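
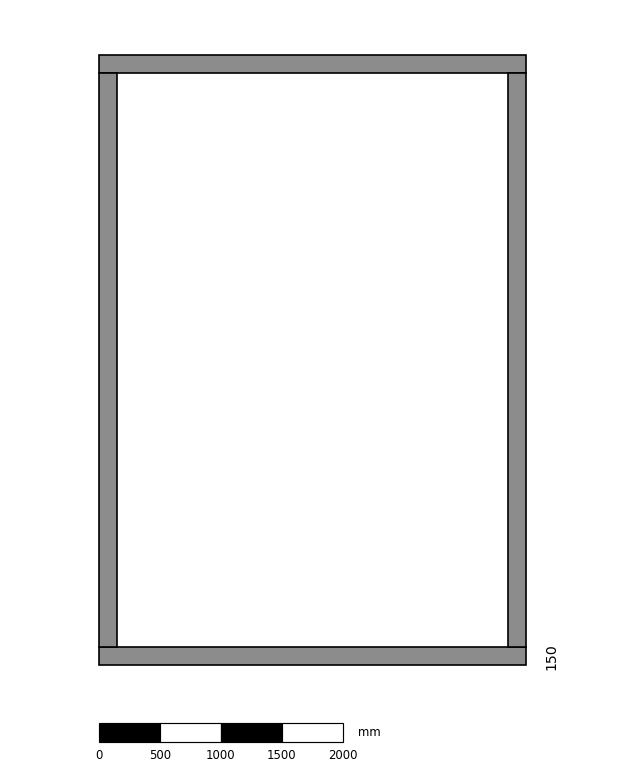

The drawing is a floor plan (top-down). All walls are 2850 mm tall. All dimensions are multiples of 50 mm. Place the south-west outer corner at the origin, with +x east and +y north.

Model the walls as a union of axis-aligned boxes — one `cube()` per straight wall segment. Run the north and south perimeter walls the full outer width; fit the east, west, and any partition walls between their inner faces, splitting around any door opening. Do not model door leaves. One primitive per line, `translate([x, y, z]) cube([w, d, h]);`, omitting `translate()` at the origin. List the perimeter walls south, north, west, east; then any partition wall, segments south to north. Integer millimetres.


cube([3500, 150, 2850]);
translate([0, 4850, 0]) cube([3500, 150, 2850]);
translate([0, 150, 0]) cube([150, 4700, 2850]);
translate([3350, 150, 0]) cube([150, 4700, 2850]);


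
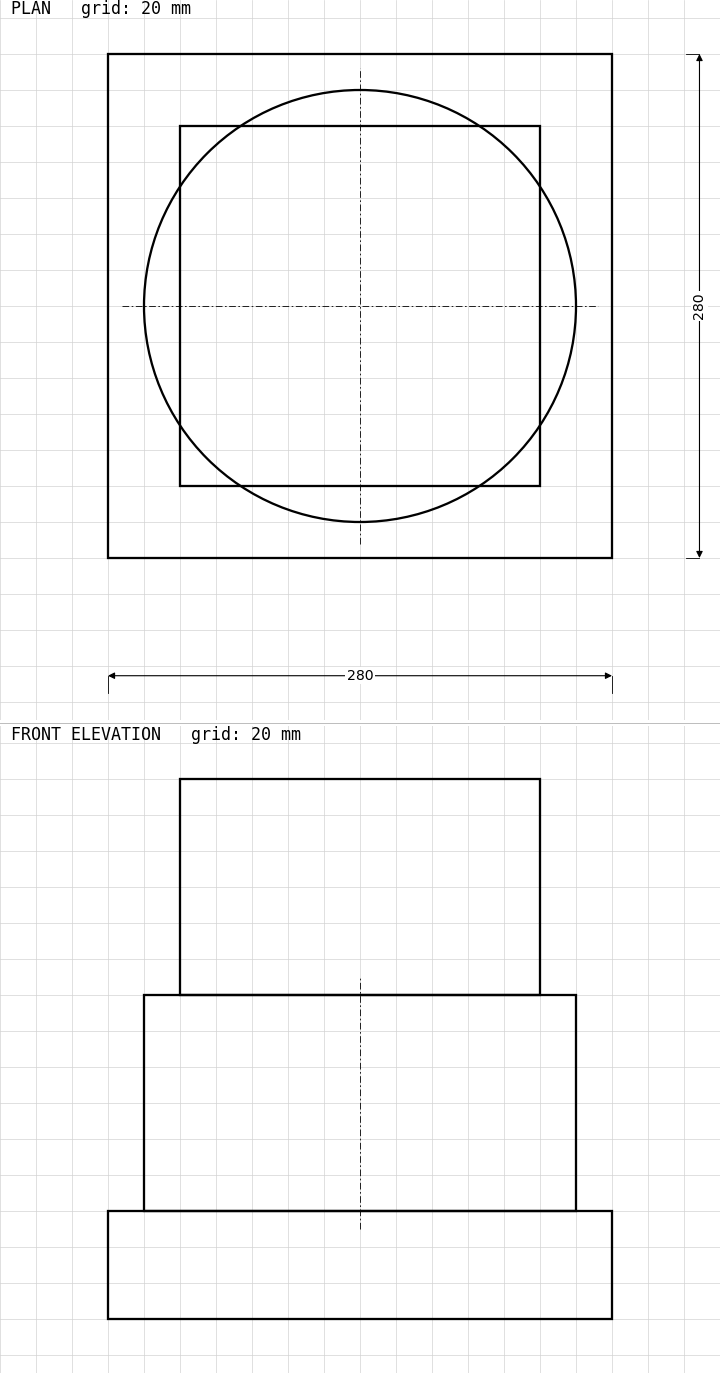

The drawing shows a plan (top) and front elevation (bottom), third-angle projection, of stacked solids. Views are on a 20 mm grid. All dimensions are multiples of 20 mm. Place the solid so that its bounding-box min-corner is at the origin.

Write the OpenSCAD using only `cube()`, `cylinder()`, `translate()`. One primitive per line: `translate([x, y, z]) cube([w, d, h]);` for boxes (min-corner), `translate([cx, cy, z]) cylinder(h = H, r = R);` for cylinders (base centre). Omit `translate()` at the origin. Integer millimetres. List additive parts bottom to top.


cube([280, 280, 60]);
translate([140, 140, 60]) cylinder(h = 120, r = 120);
translate([40, 40, 180]) cube([200, 200, 120]);


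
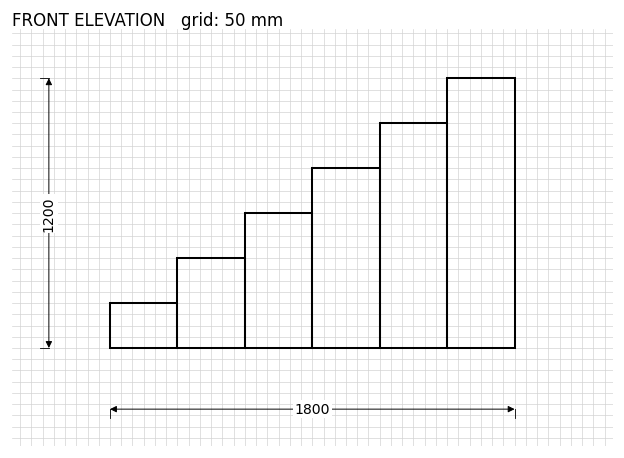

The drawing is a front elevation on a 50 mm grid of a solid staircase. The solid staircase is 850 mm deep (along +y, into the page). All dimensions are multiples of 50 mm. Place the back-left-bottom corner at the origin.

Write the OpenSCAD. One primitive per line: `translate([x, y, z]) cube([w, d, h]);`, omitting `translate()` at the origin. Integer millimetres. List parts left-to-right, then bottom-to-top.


cube([300, 850, 200]);
translate([300, 0, 0]) cube([300, 850, 400]);
translate([600, 0, 0]) cube([300, 850, 600]);
translate([900, 0, 0]) cube([300, 850, 800]);
translate([1200, 0, 0]) cube([300, 850, 1000]);
translate([1500, 0, 0]) cube([300, 850, 1200]);


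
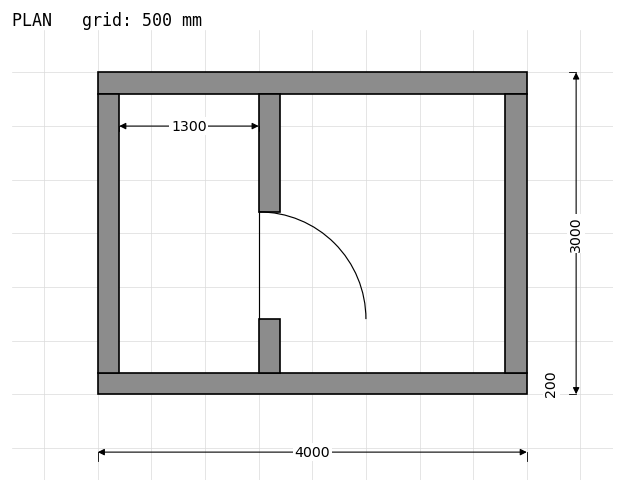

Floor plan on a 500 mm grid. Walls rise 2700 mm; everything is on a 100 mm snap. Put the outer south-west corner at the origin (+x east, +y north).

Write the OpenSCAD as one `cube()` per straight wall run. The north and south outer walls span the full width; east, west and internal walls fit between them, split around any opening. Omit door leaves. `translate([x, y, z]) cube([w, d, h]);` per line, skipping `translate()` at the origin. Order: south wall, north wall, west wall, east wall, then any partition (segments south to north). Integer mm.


cube([4000, 200, 2700]);
translate([0, 2800, 0]) cube([4000, 200, 2700]);
translate([0, 200, 0]) cube([200, 2600, 2700]);
translate([3800, 200, 0]) cube([200, 2600, 2700]);
translate([1500, 200, 0]) cube([200, 500, 2700]);
translate([1500, 1700, 0]) cube([200, 1100, 2700]);


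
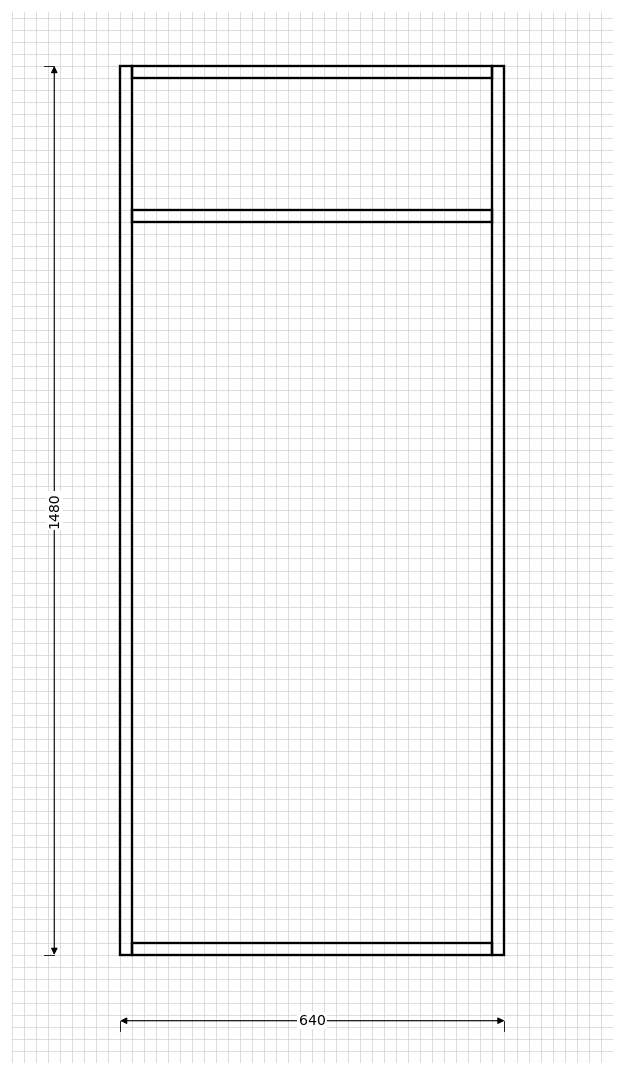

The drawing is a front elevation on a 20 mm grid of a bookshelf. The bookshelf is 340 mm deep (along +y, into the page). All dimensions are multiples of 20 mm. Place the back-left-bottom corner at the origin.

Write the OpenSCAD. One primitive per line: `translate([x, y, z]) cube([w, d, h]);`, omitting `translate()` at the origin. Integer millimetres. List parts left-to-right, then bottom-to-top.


cube([20, 340, 1480]);
translate([20, 0, 0]) cube([600, 340, 20]);
translate([20, 0, 1220]) cube([600, 340, 20]);
translate([20, 0, 1460]) cube([600, 340, 20]);
translate([620, 0, 0]) cube([20, 340, 1480]);


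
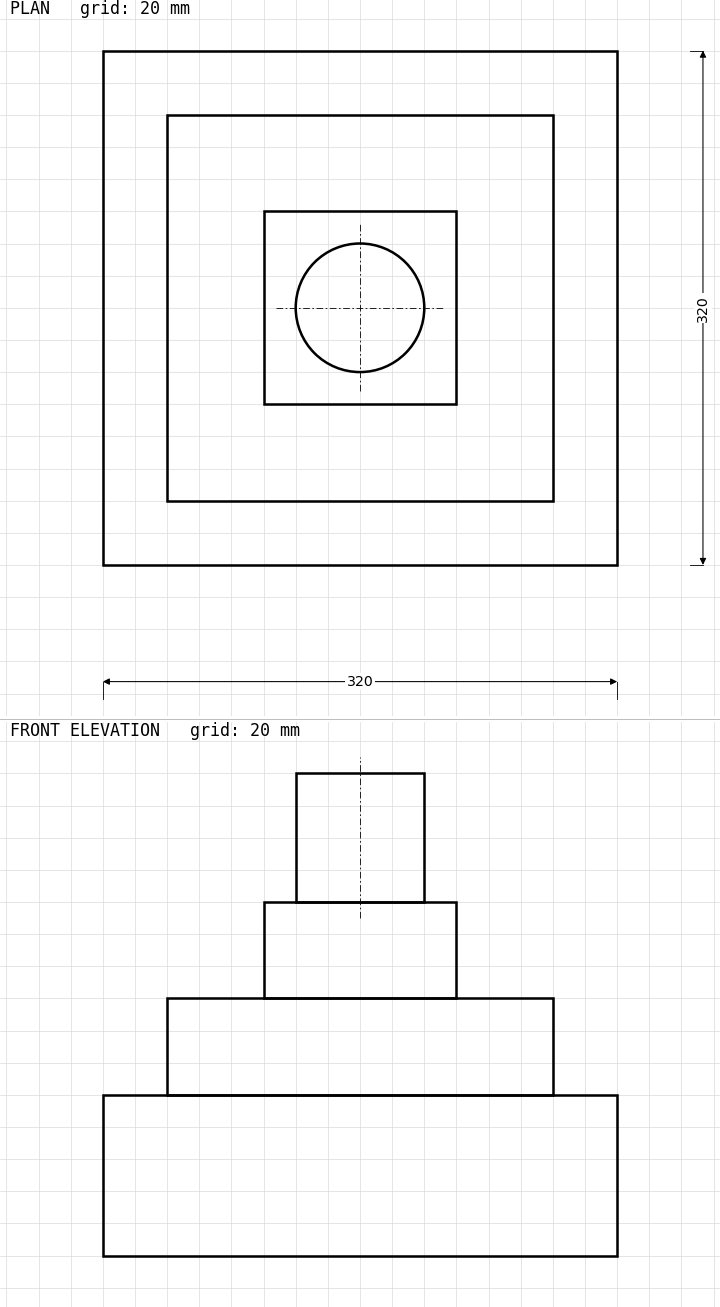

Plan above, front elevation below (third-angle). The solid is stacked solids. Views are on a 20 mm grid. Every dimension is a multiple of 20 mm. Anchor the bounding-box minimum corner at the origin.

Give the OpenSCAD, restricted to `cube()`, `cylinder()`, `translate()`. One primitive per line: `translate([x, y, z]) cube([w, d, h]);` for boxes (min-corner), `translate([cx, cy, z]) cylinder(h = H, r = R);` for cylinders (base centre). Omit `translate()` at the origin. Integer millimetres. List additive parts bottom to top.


cube([320, 320, 100]);
translate([40, 40, 100]) cube([240, 240, 60]);
translate([100, 100, 160]) cube([120, 120, 60]);
translate([160, 160, 220]) cylinder(h = 80, r = 40);


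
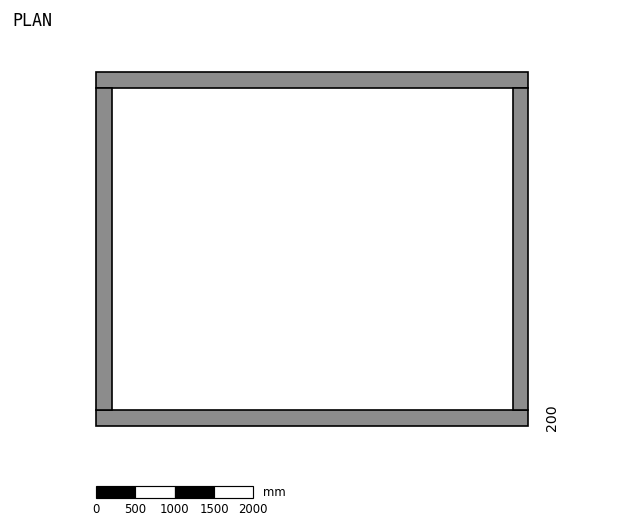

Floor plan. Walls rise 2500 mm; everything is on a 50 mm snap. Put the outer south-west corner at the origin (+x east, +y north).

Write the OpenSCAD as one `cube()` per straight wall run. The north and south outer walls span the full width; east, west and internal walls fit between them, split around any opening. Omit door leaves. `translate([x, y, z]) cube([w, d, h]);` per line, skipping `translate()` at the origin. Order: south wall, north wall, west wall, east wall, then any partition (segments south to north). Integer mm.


cube([5500, 200, 2500]);
translate([0, 4300, 0]) cube([5500, 200, 2500]);
translate([0, 200, 0]) cube([200, 4100, 2500]);
translate([5300, 200, 0]) cube([200, 4100, 2500]);


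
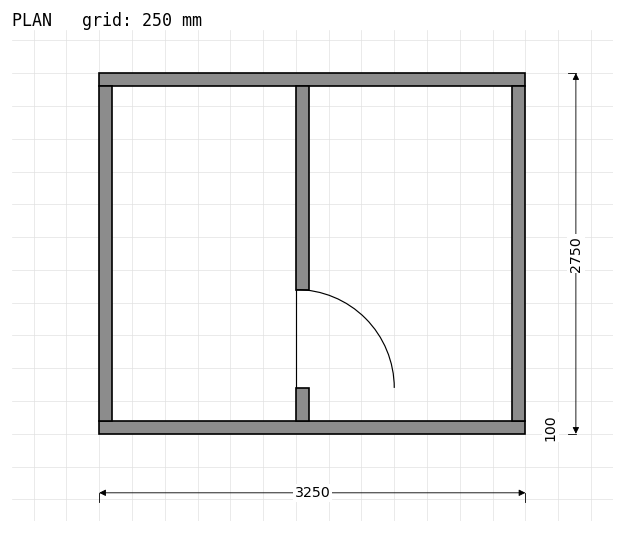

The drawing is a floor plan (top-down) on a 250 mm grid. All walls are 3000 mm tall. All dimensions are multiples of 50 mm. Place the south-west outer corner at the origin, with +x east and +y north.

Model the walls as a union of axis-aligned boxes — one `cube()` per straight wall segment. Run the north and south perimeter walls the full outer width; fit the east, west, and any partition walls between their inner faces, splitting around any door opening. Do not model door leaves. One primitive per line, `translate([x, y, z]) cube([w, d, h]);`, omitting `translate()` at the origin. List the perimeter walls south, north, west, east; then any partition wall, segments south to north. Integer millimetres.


cube([3250, 100, 3000]);
translate([0, 2650, 0]) cube([3250, 100, 3000]);
translate([0, 100, 0]) cube([100, 2550, 3000]);
translate([3150, 100, 0]) cube([100, 2550, 3000]);
translate([1500, 100, 0]) cube([100, 250, 3000]);
translate([1500, 1100, 0]) cube([100, 1550, 3000]);


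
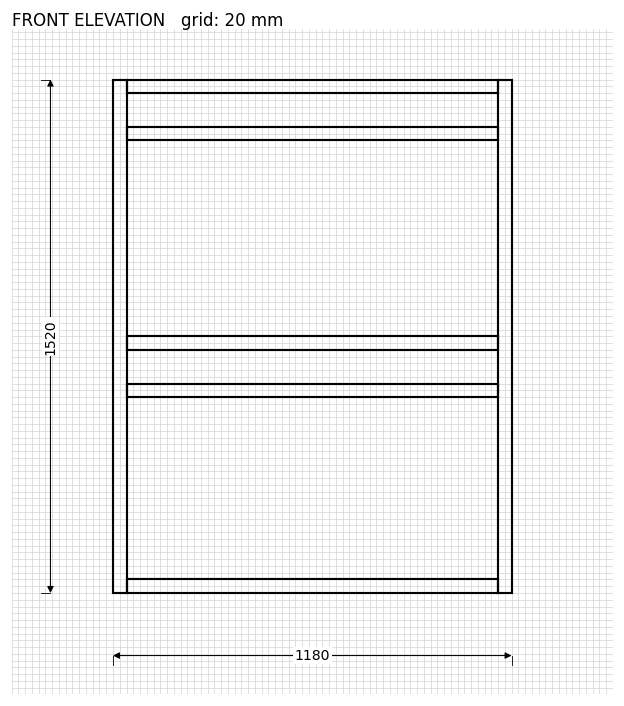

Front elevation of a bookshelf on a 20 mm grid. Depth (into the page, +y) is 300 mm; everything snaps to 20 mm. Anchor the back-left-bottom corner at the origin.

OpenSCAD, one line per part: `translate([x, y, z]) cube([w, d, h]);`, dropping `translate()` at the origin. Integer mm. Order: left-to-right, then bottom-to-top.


cube([40, 300, 1520]);
translate([40, 0, 0]) cube([1100, 300, 40]);
translate([40, 0, 580]) cube([1100, 300, 40]);
translate([40, 0, 720]) cube([1100, 300, 40]);
translate([40, 0, 1340]) cube([1100, 300, 40]);
translate([40, 0, 1480]) cube([1100, 300, 40]);
translate([1140, 0, 0]) cube([40, 300, 1520]);


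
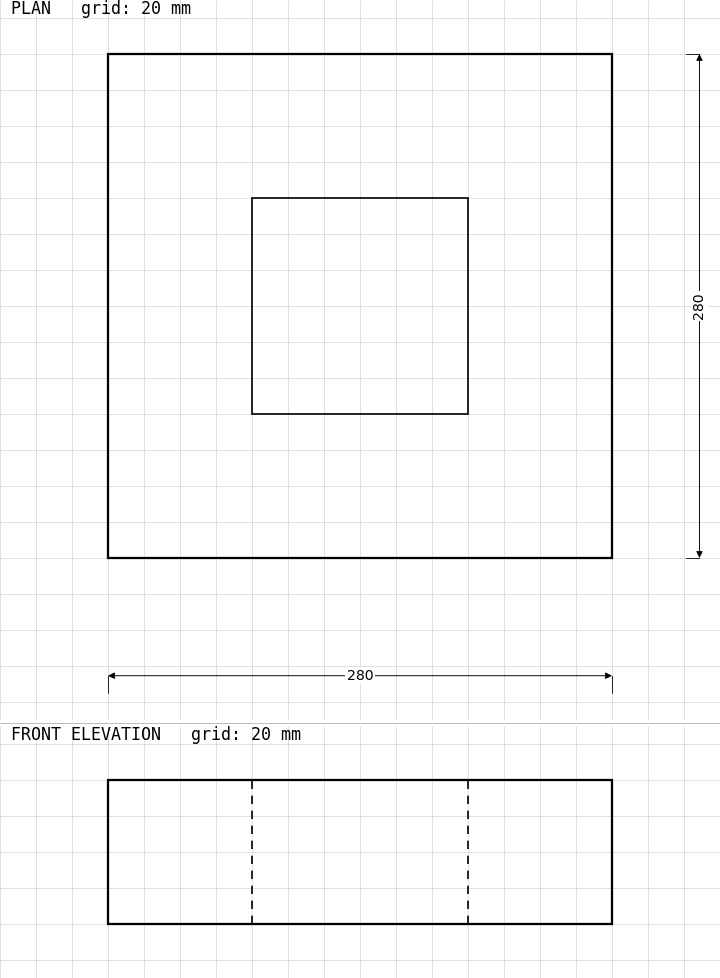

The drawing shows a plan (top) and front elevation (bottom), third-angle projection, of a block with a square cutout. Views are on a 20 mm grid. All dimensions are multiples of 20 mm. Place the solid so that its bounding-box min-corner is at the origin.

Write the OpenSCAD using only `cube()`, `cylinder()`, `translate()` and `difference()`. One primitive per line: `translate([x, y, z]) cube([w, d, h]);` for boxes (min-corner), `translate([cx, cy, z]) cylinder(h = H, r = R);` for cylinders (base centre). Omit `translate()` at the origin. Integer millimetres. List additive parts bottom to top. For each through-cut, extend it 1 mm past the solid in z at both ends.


difference() {
  cube([280, 280, 80]);
  translate([80, 80, -1]) cube([120, 120, 82]);
}


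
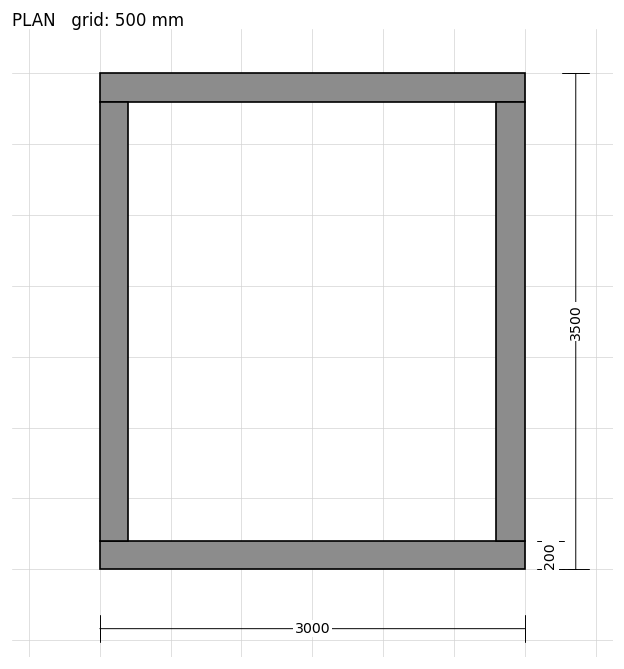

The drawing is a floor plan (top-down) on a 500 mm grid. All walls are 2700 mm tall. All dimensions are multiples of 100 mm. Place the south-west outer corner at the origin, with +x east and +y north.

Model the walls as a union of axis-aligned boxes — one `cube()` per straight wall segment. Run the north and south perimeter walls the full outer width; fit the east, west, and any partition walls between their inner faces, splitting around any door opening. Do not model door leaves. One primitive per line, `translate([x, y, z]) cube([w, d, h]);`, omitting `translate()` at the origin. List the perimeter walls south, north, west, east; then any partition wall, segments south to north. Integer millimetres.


cube([3000, 200, 2700]);
translate([0, 3300, 0]) cube([3000, 200, 2700]);
translate([0, 200, 0]) cube([200, 3100, 2700]);
translate([2800, 200, 0]) cube([200, 3100, 2700]);


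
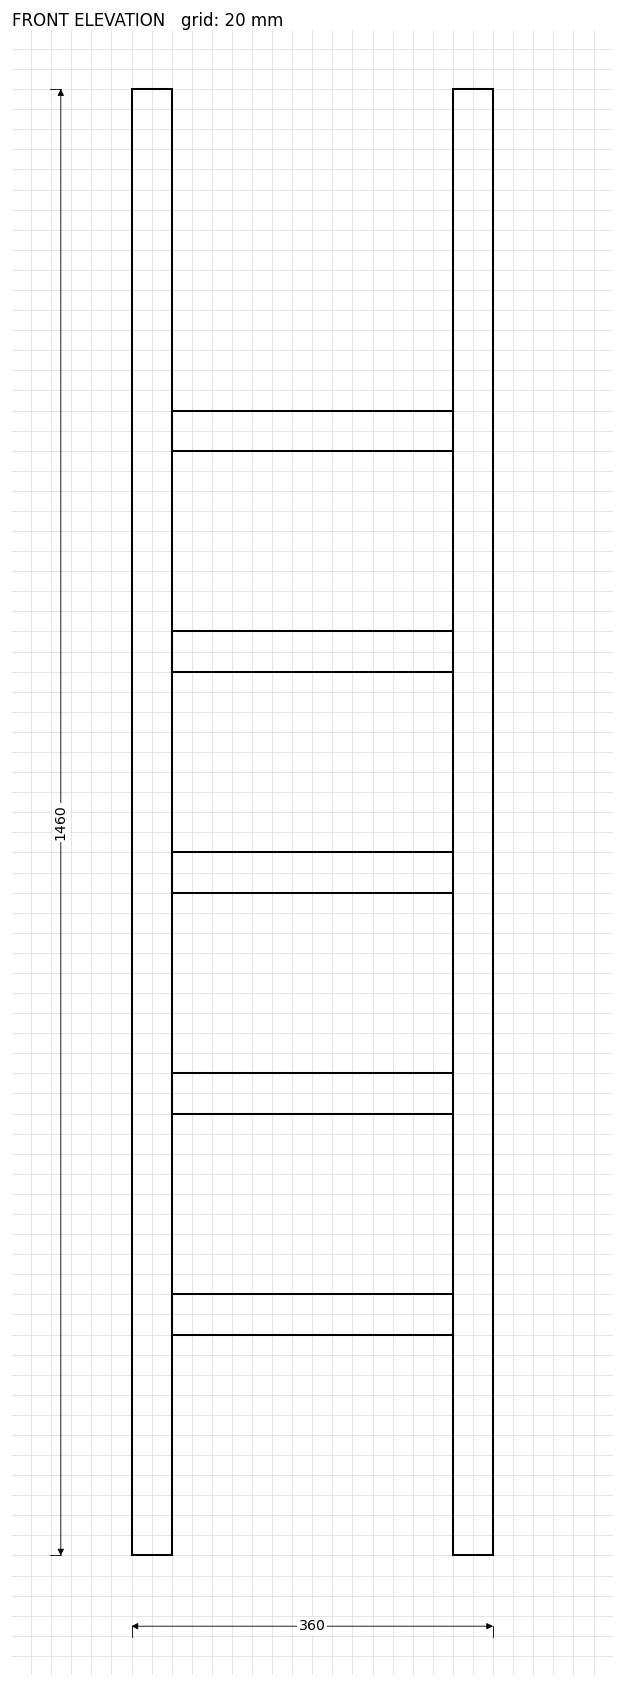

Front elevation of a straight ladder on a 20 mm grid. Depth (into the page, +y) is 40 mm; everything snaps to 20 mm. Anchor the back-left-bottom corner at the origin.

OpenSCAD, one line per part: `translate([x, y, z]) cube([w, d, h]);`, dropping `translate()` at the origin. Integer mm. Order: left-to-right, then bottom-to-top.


cube([40, 40, 1460]);
translate([40, 0, 220]) cube([280, 40, 40]);
translate([40, 0, 440]) cube([280, 40, 40]);
translate([40, 0, 660]) cube([280, 40, 40]);
translate([40, 0, 880]) cube([280, 40, 40]);
translate([40, 0, 1100]) cube([280, 40, 40]);
translate([320, 0, 0]) cube([40, 40, 1460]);


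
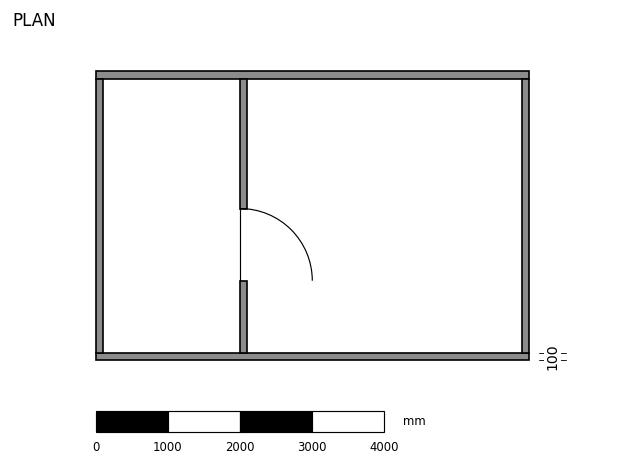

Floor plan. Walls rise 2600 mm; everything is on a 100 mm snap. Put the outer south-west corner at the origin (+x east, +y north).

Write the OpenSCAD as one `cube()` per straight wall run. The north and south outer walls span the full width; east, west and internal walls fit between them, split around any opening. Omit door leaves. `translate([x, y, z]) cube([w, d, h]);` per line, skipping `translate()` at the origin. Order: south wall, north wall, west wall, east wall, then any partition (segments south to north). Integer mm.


cube([6000, 100, 2600]);
translate([0, 3900, 0]) cube([6000, 100, 2600]);
translate([0, 100, 0]) cube([100, 3800, 2600]);
translate([5900, 100, 0]) cube([100, 3800, 2600]);
translate([2000, 100, 0]) cube([100, 1000, 2600]);
translate([2000, 2100, 0]) cube([100, 1800, 2600]);


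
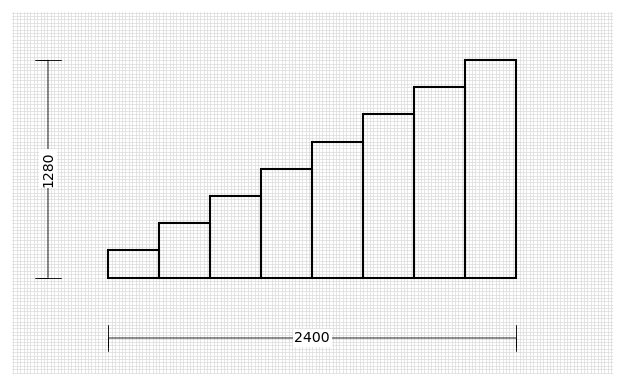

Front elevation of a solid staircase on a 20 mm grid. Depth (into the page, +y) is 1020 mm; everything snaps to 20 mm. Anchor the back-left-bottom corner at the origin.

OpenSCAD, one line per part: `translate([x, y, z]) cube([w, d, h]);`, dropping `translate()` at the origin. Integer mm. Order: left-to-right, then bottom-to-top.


cube([300, 1020, 160]);
translate([300, 0, 0]) cube([300, 1020, 320]);
translate([600, 0, 0]) cube([300, 1020, 480]);
translate([900, 0, 0]) cube([300, 1020, 640]);
translate([1200, 0, 0]) cube([300, 1020, 800]);
translate([1500, 0, 0]) cube([300, 1020, 960]);
translate([1800, 0, 0]) cube([300, 1020, 1120]);
translate([2100, 0, 0]) cube([300, 1020, 1280]);


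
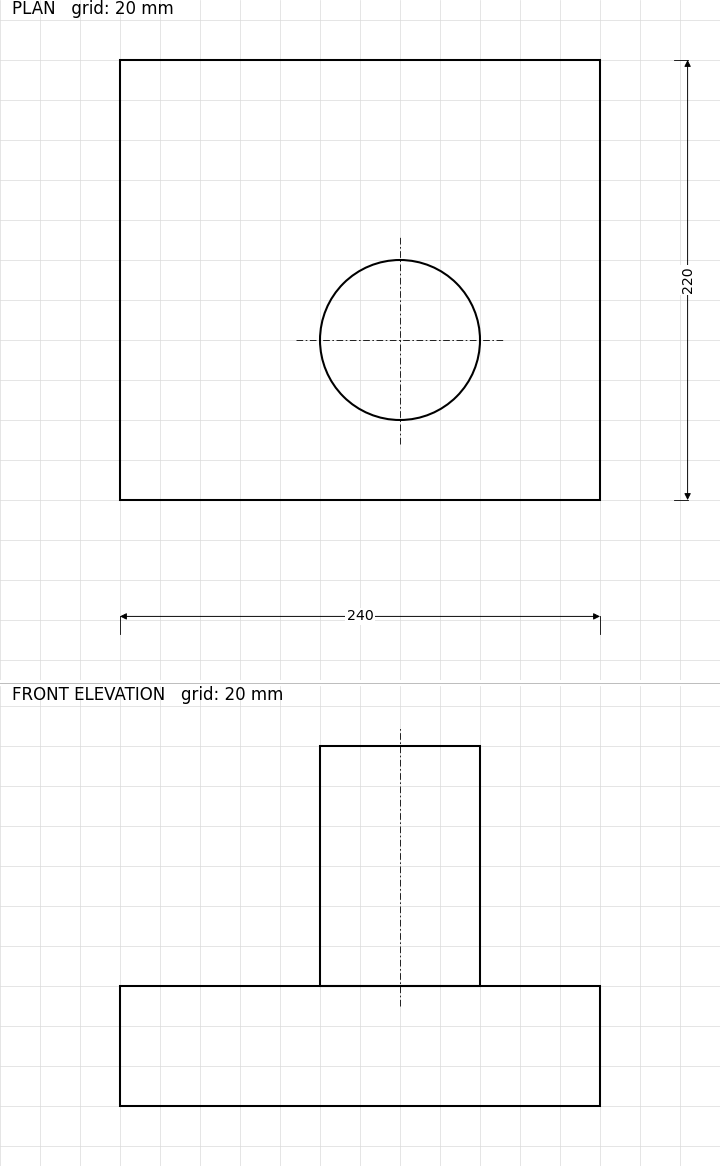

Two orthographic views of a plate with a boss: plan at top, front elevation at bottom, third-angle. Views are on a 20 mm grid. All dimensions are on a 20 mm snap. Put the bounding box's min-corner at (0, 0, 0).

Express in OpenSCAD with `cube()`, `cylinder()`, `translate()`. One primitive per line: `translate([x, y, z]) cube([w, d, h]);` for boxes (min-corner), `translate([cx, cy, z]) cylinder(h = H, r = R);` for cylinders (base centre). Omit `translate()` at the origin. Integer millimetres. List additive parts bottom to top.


cube([240, 220, 60]);
translate([140, 80, 60]) cylinder(h = 120, r = 40);


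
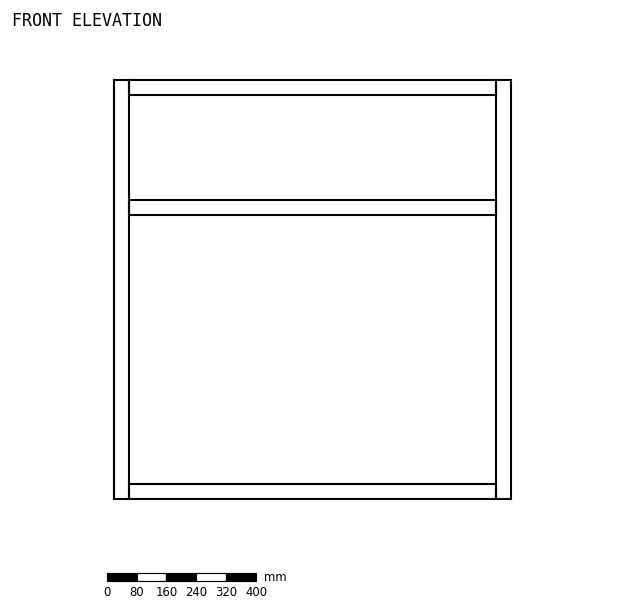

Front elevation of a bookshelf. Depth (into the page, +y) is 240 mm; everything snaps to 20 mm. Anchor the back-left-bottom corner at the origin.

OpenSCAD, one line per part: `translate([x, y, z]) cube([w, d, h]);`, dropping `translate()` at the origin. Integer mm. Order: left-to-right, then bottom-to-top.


cube([40, 240, 1120]);
translate([40, 0, 0]) cube([980, 240, 40]);
translate([40, 0, 760]) cube([980, 240, 40]);
translate([40, 0, 1080]) cube([980, 240, 40]);
translate([1020, 0, 0]) cube([40, 240, 1120]);


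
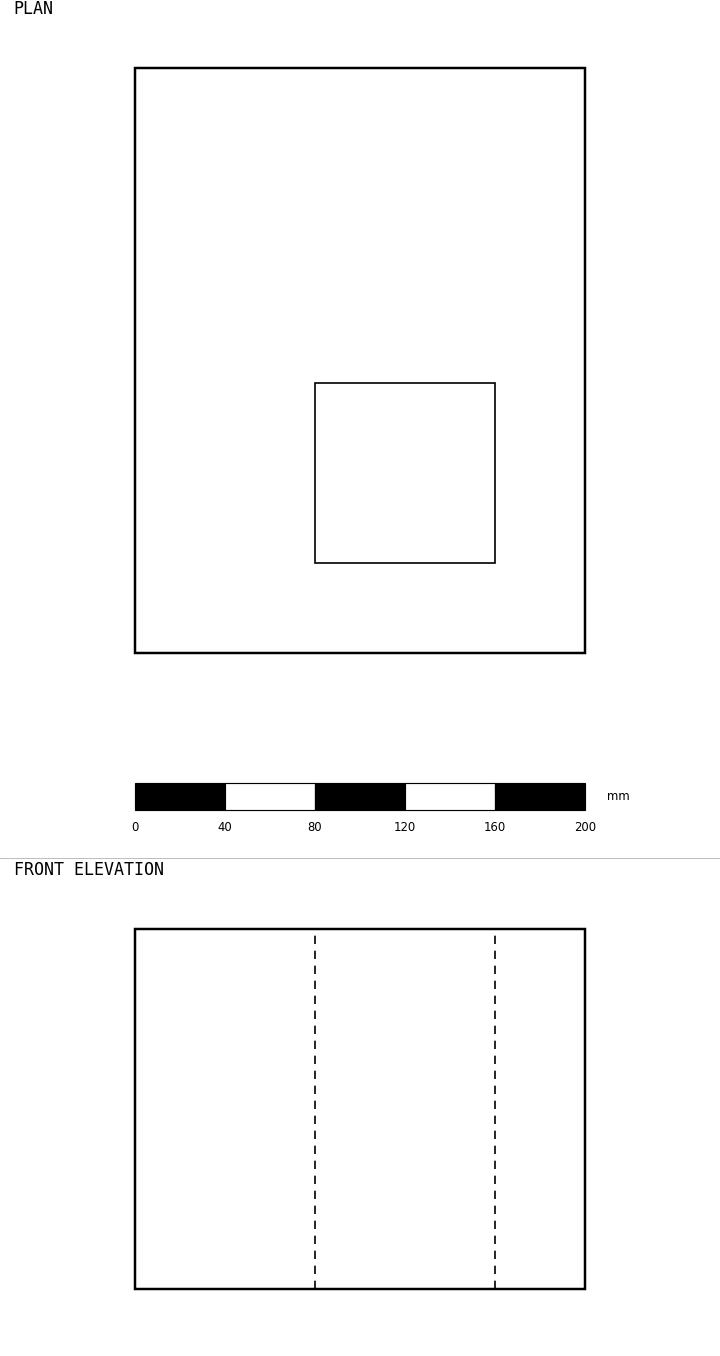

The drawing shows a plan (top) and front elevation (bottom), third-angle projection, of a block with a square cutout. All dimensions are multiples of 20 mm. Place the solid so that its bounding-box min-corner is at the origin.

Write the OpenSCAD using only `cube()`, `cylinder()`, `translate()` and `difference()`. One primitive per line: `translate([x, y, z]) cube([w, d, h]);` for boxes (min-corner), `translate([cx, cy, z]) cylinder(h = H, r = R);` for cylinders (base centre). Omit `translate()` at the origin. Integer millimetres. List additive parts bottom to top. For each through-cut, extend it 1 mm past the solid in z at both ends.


difference() {
  cube([200, 260, 160]);
  translate([80, 40, -1]) cube([80, 80, 162]);
}


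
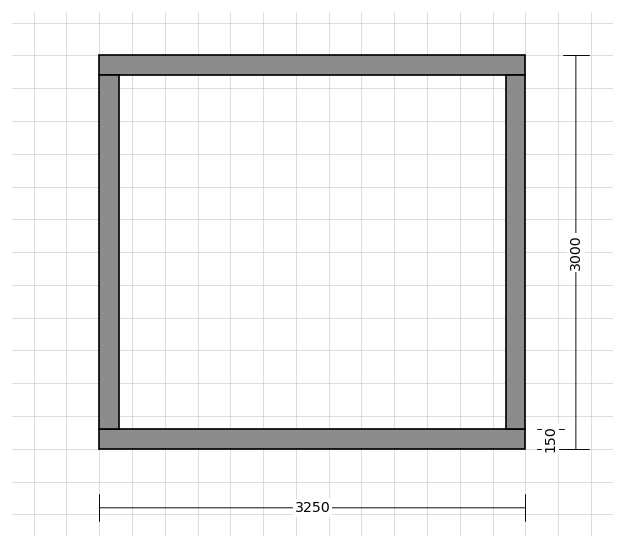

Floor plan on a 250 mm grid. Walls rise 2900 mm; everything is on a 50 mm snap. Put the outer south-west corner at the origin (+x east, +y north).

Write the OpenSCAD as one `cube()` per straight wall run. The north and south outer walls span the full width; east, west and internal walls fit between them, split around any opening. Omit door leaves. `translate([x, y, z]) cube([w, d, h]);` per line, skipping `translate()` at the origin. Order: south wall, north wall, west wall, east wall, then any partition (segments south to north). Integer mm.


cube([3250, 150, 2900]);
translate([0, 2850, 0]) cube([3250, 150, 2900]);
translate([0, 150, 0]) cube([150, 2700, 2900]);
translate([3100, 150, 0]) cube([150, 2700, 2900]);


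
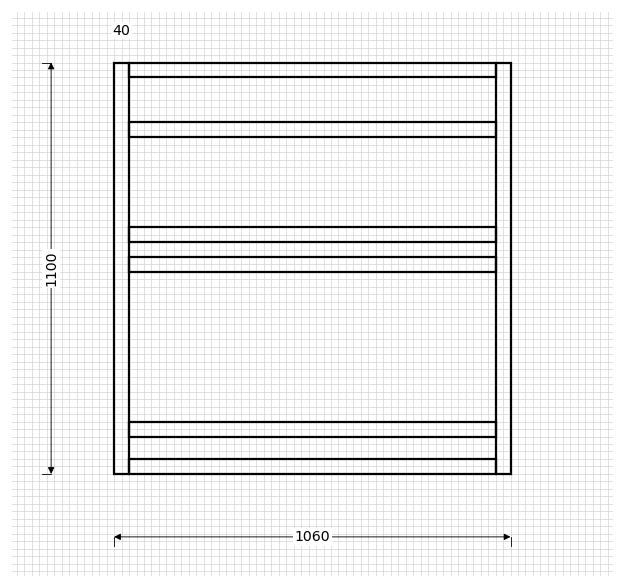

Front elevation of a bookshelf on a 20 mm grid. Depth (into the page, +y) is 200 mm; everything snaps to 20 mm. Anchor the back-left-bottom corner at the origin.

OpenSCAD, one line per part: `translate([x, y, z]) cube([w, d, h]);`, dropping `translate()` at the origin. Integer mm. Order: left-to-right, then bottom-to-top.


cube([40, 200, 1100]);
translate([40, 0, 0]) cube([980, 200, 40]);
translate([40, 0, 100]) cube([980, 200, 40]);
translate([40, 0, 540]) cube([980, 200, 40]);
translate([40, 0, 620]) cube([980, 200, 40]);
translate([40, 0, 900]) cube([980, 200, 40]);
translate([40, 0, 1060]) cube([980, 200, 40]);
translate([1020, 0, 0]) cube([40, 200, 1100]);


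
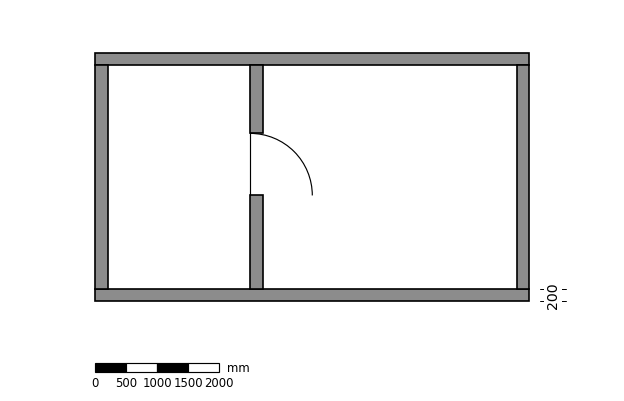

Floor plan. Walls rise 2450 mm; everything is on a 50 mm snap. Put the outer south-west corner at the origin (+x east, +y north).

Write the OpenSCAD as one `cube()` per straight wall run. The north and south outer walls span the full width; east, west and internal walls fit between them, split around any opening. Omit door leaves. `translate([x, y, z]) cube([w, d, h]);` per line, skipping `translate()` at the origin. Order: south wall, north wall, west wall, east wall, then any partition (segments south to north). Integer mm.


cube([7000, 200, 2450]);
translate([0, 3800, 0]) cube([7000, 200, 2450]);
translate([0, 200, 0]) cube([200, 3600, 2450]);
translate([6800, 200, 0]) cube([200, 3600, 2450]);
translate([2500, 200, 0]) cube([200, 1500, 2450]);
translate([2500, 2700, 0]) cube([200, 1100, 2450]);


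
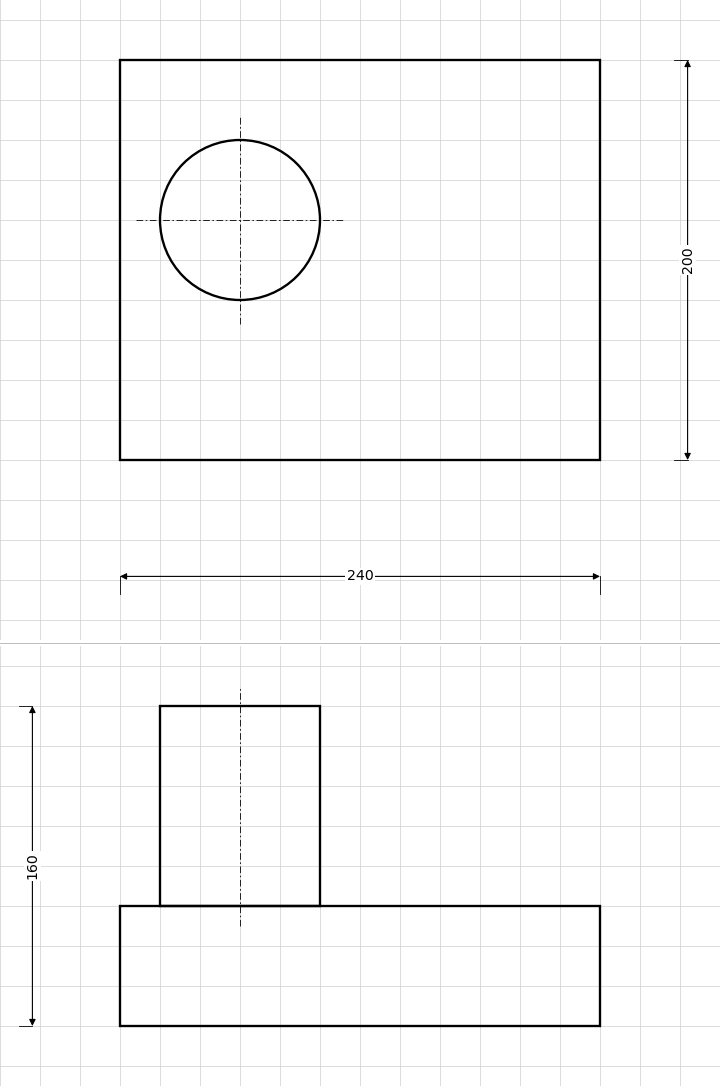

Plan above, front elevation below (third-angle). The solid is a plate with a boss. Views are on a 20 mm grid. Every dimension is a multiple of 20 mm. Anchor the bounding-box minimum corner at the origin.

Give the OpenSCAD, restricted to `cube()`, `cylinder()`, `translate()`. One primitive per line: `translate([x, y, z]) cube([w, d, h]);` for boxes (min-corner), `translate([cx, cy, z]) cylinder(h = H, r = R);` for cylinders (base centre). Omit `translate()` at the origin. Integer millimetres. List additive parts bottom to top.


cube([240, 200, 60]);
translate([60, 120, 60]) cylinder(h = 100, r = 40);


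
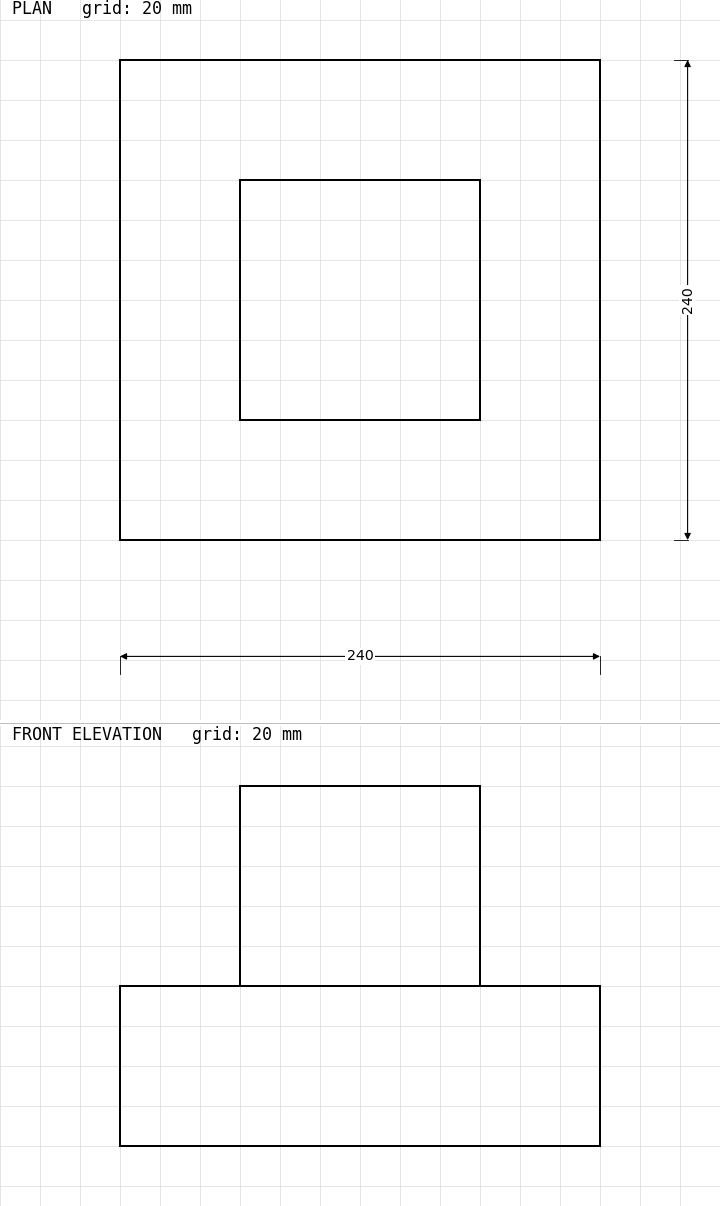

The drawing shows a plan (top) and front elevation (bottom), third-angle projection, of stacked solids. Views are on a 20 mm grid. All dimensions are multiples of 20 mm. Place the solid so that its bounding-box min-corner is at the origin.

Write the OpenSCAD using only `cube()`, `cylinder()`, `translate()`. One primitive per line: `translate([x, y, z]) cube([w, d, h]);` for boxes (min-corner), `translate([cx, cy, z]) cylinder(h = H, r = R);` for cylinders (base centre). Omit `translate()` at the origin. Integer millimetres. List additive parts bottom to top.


cube([240, 240, 80]);
translate([60, 60, 80]) cube([120, 120, 100]);


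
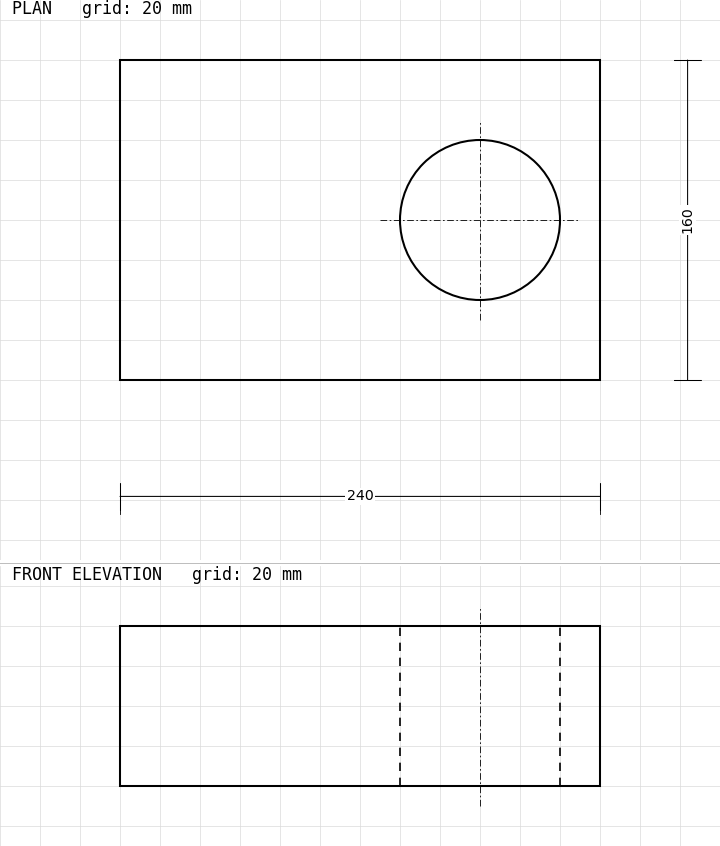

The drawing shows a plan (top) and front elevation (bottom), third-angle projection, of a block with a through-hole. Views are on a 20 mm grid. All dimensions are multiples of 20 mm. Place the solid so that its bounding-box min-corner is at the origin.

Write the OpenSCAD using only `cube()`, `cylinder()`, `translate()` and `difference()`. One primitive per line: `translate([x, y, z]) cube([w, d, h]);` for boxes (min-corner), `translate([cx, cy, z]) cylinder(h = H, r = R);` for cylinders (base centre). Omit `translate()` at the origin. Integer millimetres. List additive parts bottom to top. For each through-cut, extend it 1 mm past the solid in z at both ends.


difference() {
  cube([240, 160, 80]);
  translate([180, 80, -1]) cylinder(h = 82, r = 40);
}


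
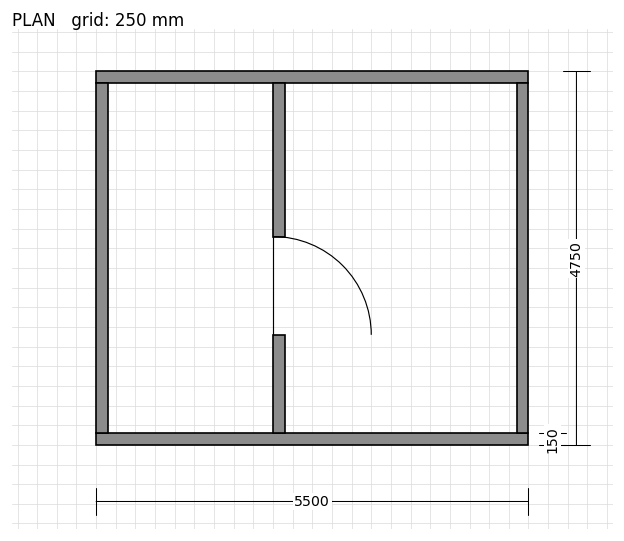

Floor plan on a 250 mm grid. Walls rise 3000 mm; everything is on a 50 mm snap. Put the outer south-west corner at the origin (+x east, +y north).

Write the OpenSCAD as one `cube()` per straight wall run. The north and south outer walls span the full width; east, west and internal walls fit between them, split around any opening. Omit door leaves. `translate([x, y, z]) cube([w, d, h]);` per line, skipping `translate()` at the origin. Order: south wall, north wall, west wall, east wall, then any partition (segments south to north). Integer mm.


cube([5500, 150, 3000]);
translate([0, 4600, 0]) cube([5500, 150, 3000]);
translate([0, 150, 0]) cube([150, 4450, 3000]);
translate([5350, 150, 0]) cube([150, 4450, 3000]);
translate([2250, 150, 0]) cube([150, 1250, 3000]);
translate([2250, 2650, 0]) cube([150, 1950, 3000]);


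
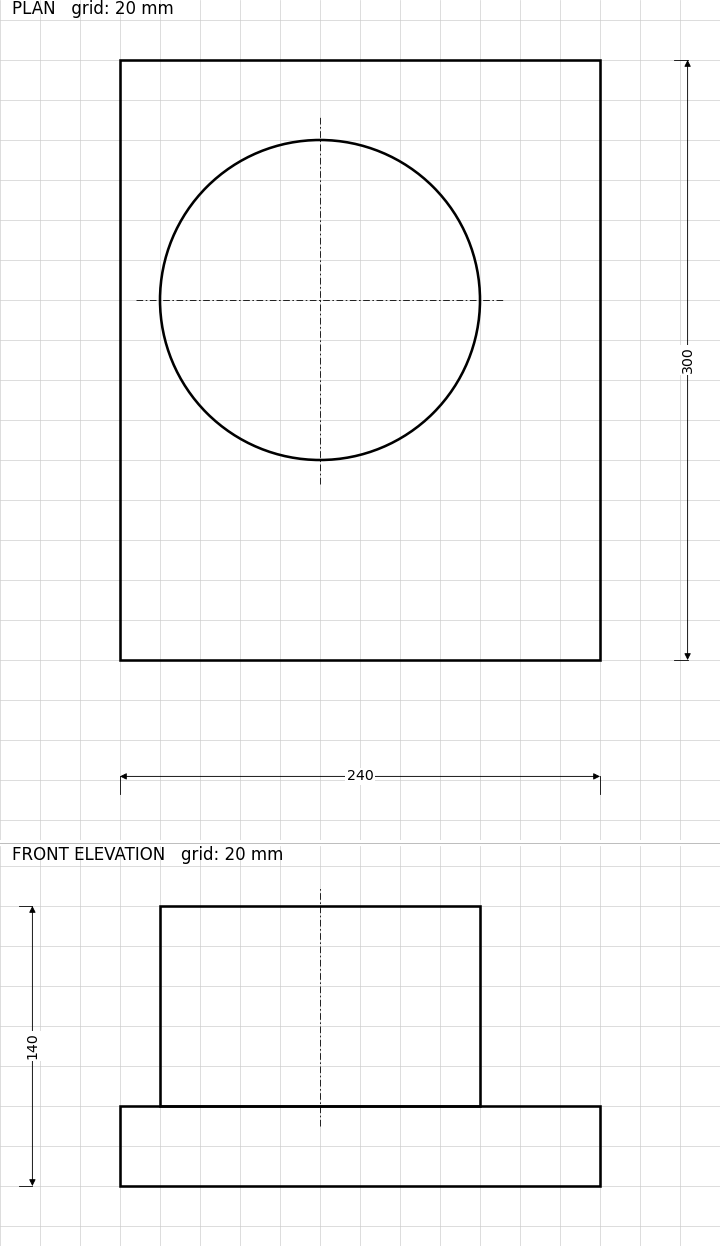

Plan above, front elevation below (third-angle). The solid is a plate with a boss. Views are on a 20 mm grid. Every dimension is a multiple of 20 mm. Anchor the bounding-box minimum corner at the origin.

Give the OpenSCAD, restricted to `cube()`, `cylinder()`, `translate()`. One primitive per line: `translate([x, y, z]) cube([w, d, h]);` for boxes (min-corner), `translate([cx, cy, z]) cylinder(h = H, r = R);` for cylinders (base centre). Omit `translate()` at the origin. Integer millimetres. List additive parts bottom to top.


cube([240, 300, 40]);
translate([100, 180, 40]) cylinder(h = 100, r = 80);


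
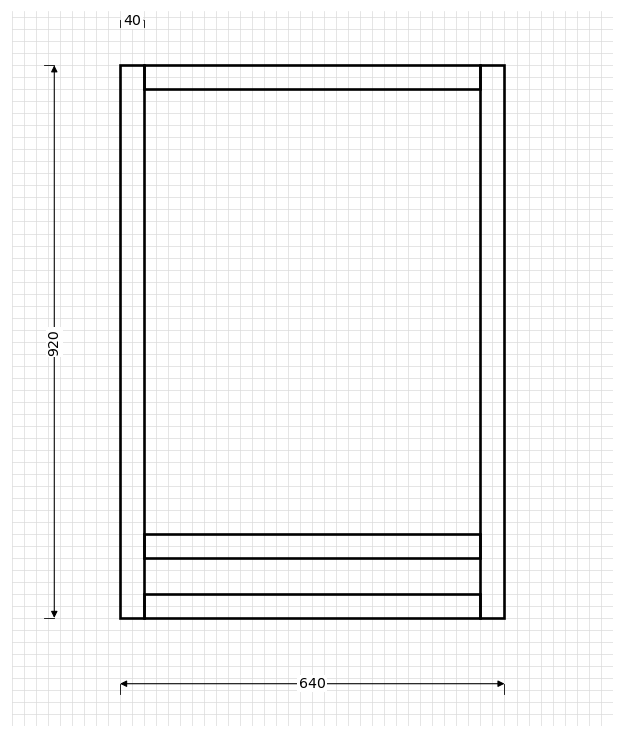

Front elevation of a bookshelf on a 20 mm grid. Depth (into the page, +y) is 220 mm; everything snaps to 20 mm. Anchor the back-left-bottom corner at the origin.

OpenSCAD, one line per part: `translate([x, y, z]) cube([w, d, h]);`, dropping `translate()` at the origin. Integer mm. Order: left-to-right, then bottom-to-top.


cube([40, 220, 920]);
translate([40, 0, 0]) cube([560, 220, 40]);
translate([40, 0, 100]) cube([560, 220, 40]);
translate([40, 0, 880]) cube([560, 220, 40]);
translate([600, 0, 0]) cube([40, 220, 920]);


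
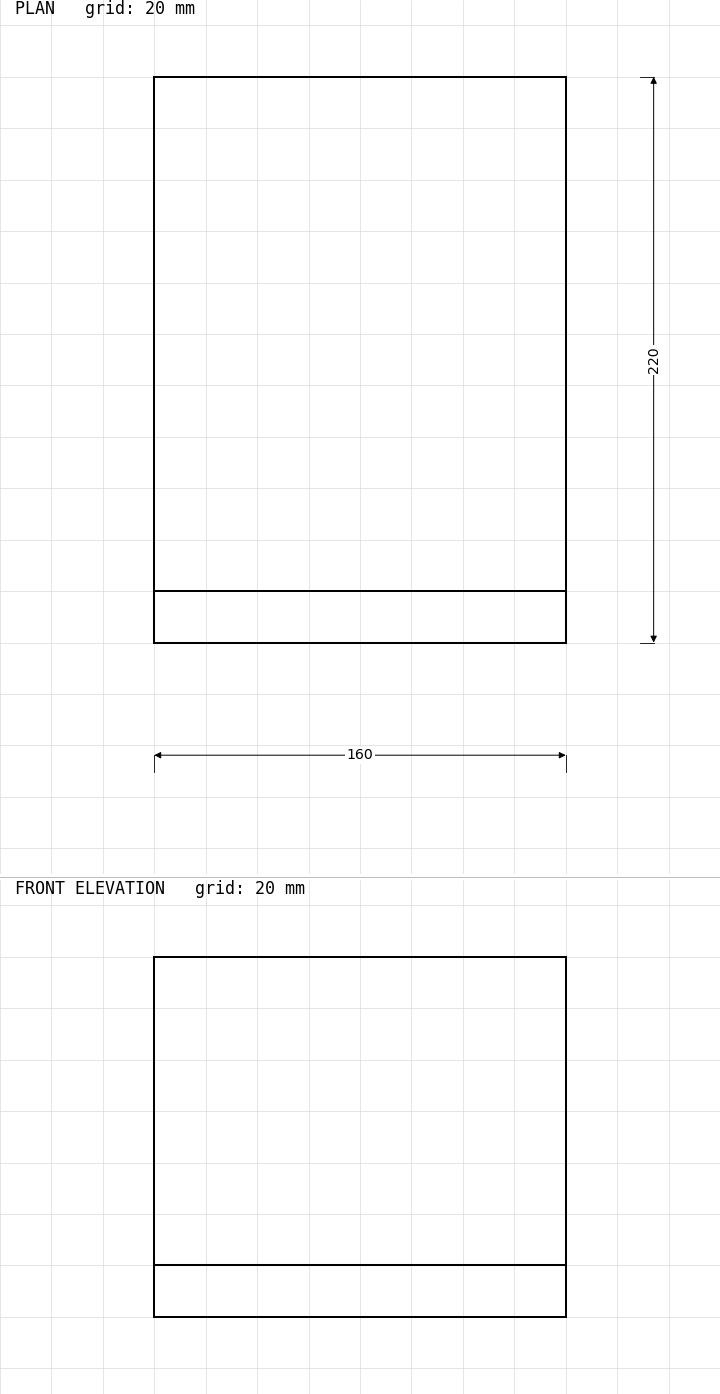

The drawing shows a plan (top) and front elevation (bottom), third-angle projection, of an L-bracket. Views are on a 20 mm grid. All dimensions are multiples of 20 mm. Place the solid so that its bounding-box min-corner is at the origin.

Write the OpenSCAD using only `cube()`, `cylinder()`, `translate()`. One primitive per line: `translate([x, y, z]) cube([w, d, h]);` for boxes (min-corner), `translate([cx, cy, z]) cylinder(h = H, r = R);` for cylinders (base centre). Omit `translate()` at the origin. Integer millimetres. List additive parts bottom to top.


cube([160, 220, 20]);
translate([0, 0, 20]) cube([160, 20, 120]);


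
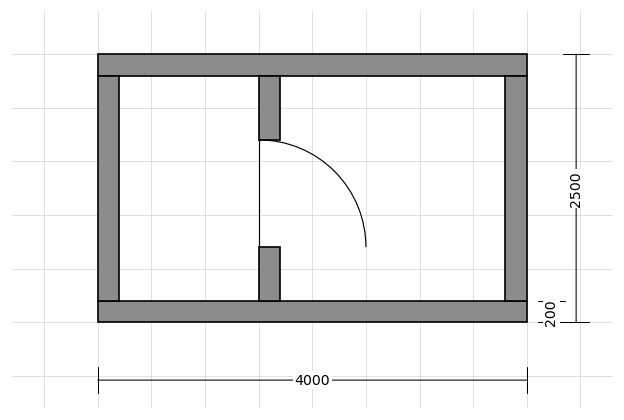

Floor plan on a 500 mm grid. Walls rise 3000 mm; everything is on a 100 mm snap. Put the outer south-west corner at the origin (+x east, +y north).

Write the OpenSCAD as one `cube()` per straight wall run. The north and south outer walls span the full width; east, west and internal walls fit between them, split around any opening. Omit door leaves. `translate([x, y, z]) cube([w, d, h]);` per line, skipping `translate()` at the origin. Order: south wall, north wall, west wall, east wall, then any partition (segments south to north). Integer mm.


cube([4000, 200, 3000]);
translate([0, 2300, 0]) cube([4000, 200, 3000]);
translate([0, 200, 0]) cube([200, 2100, 3000]);
translate([3800, 200, 0]) cube([200, 2100, 3000]);
translate([1500, 200, 0]) cube([200, 500, 3000]);
translate([1500, 1700, 0]) cube([200, 600, 3000]);


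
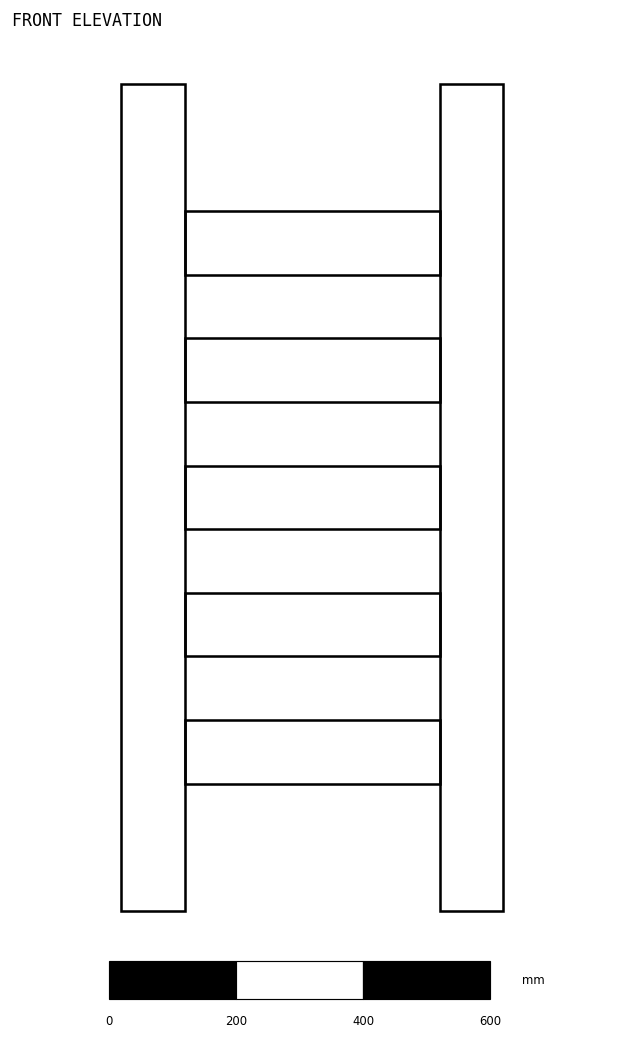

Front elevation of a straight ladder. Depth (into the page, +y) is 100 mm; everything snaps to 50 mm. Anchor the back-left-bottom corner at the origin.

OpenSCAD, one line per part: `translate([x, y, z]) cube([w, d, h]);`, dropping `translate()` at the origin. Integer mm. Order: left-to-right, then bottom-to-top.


cube([100, 100, 1300]);
translate([100, 0, 200]) cube([400, 100, 100]);
translate([100, 0, 400]) cube([400, 100, 100]);
translate([100, 0, 600]) cube([400, 100, 100]);
translate([100, 0, 800]) cube([400, 100, 100]);
translate([100, 0, 1000]) cube([400, 100, 100]);
translate([500, 0, 0]) cube([100, 100, 1300]);


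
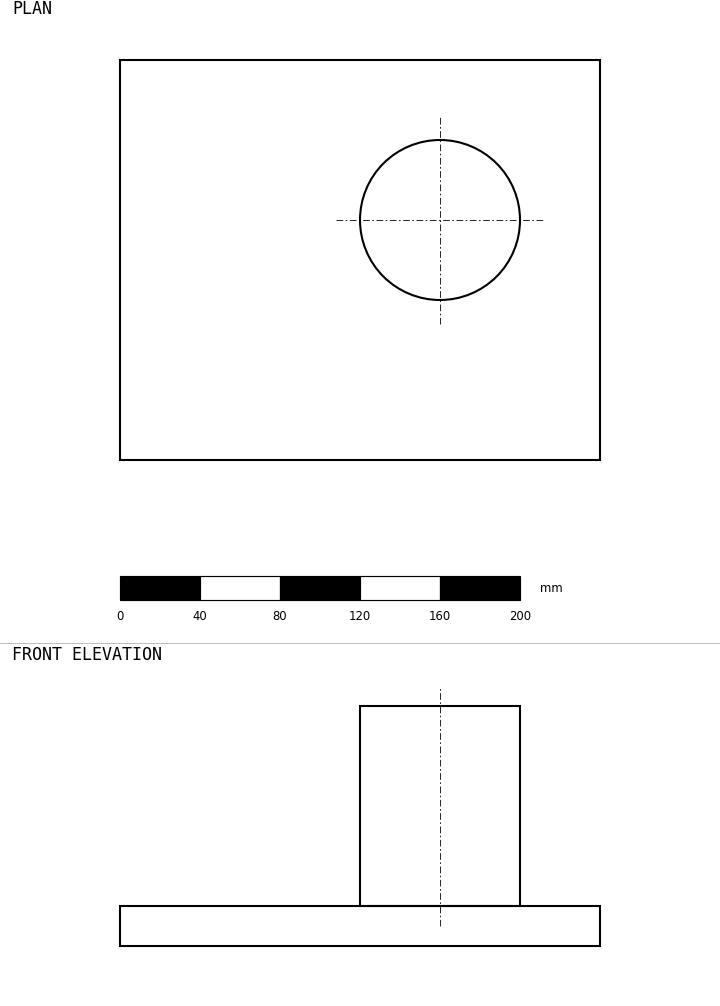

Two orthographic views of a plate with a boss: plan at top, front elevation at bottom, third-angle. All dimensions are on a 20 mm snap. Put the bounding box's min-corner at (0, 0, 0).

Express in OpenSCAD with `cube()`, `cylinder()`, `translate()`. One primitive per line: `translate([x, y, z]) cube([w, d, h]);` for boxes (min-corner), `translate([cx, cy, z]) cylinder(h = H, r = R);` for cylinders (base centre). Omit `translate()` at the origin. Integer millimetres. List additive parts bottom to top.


cube([240, 200, 20]);
translate([160, 120, 20]) cylinder(h = 100, r = 40);


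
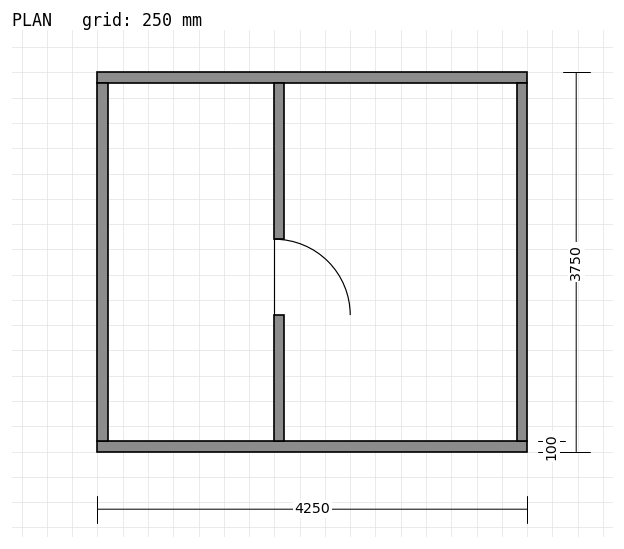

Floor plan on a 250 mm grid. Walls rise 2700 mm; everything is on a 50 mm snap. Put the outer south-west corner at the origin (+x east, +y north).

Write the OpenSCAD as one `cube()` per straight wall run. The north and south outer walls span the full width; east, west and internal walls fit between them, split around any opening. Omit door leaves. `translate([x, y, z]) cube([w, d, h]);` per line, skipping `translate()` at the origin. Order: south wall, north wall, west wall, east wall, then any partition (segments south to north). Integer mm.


cube([4250, 100, 2700]);
translate([0, 3650, 0]) cube([4250, 100, 2700]);
translate([0, 100, 0]) cube([100, 3550, 2700]);
translate([4150, 100, 0]) cube([100, 3550, 2700]);
translate([1750, 100, 0]) cube([100, 1250, 2700]);
translate([1750, 2100, 0]) cube([100, 1550, 2700]);


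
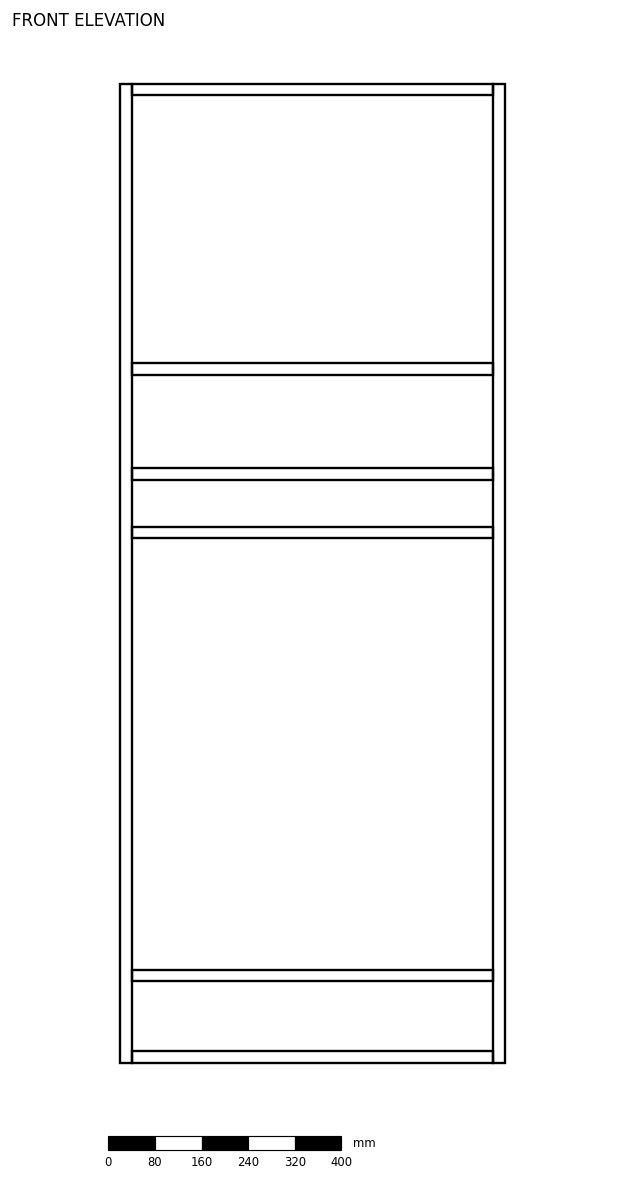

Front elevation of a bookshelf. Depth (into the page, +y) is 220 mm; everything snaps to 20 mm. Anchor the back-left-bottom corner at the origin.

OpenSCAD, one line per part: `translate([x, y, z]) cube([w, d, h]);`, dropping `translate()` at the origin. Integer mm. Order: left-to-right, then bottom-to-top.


cube([20, 220, 1680]);
translate([20, 0, 0]) cube([620, 220, 20]);
translate([20, 0, 140]) cube([620, 220, 20]);
translate([20, 0, 900]) cube([620, 220, 20]);
translate([20, 0, 1000]) cube([620, 220, 20]);
translate([20, 0, 1180]) cube([620, 220, 20]);
translate([20, 0, 1660]) cube([620, 220, 20]);
translate([640, 0, 0]) cube([20, 220, 1680]);


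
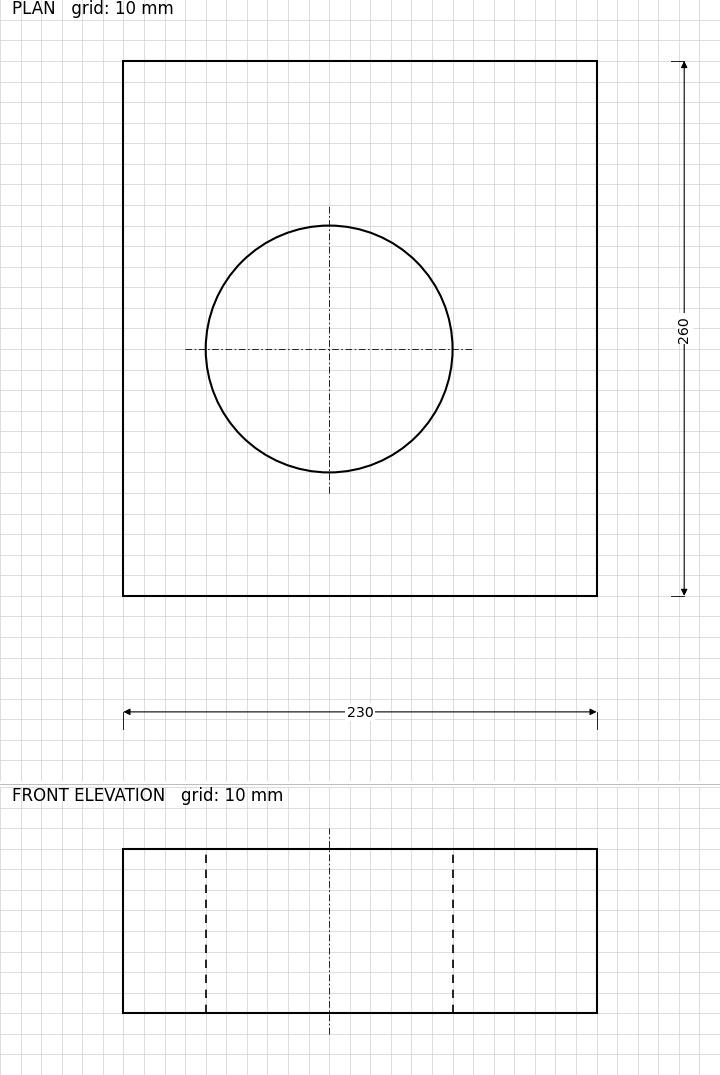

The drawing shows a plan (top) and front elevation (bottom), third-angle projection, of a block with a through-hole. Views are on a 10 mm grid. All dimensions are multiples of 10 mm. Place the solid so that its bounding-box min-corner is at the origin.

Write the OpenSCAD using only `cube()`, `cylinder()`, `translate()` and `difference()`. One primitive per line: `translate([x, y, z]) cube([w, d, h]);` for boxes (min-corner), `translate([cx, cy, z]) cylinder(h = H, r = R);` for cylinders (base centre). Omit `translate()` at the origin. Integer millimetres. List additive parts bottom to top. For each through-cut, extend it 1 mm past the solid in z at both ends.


difference() {
  cube([230, 260, 80]);
  translate([100, 120, -1]) cylinder(h = 82, r = 60);
}


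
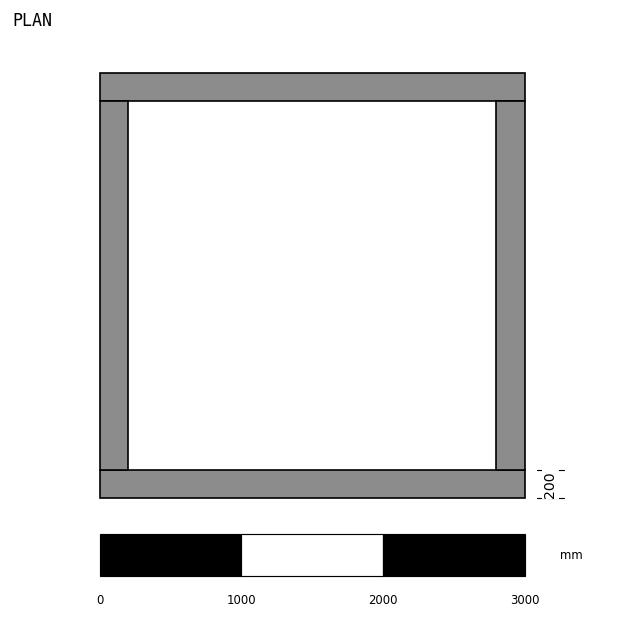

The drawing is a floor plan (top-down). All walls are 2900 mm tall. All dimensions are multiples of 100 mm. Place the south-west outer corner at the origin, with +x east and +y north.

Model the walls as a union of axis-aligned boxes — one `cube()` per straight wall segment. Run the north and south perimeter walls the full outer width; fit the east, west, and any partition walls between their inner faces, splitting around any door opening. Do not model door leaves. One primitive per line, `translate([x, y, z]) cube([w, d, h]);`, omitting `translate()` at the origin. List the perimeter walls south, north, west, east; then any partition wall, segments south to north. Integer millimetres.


cube([3000, 200, 2900]);
translate([0, 2800, 0]) cube([3000, 200, 2900]);
translate([0, 200, 0]) cube([200, 2600, 2900]);
translate([2800, 200, 0]) cube([200, 2600, 2900]);


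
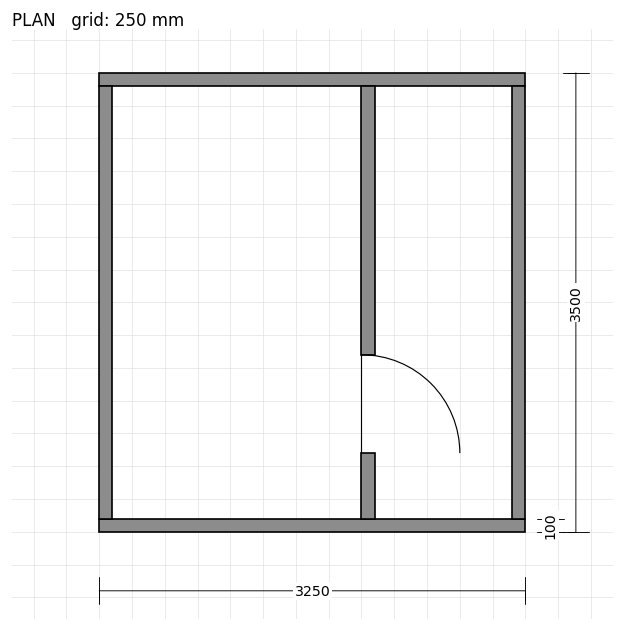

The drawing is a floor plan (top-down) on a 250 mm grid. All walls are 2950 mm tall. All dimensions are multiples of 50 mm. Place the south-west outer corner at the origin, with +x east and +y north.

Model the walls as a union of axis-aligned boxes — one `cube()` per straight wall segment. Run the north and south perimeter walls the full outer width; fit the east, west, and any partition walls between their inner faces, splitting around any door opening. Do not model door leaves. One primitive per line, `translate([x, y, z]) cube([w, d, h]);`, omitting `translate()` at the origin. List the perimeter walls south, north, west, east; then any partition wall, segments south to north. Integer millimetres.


cube([3250, 100, 2950]);
translate([0, 3400, 0]) cube([3250, 100, 2950]);
translate([0, 100, 0]) cube([100, 3300, 2950]);
translate([3150, 100, 0]) cube([100, 3300, 2950]);
translate([2000, 100, 0]) cube([100, 500, 2950]);
translate([2000, 1350, 0]) cube([100, 2050, 2950]);


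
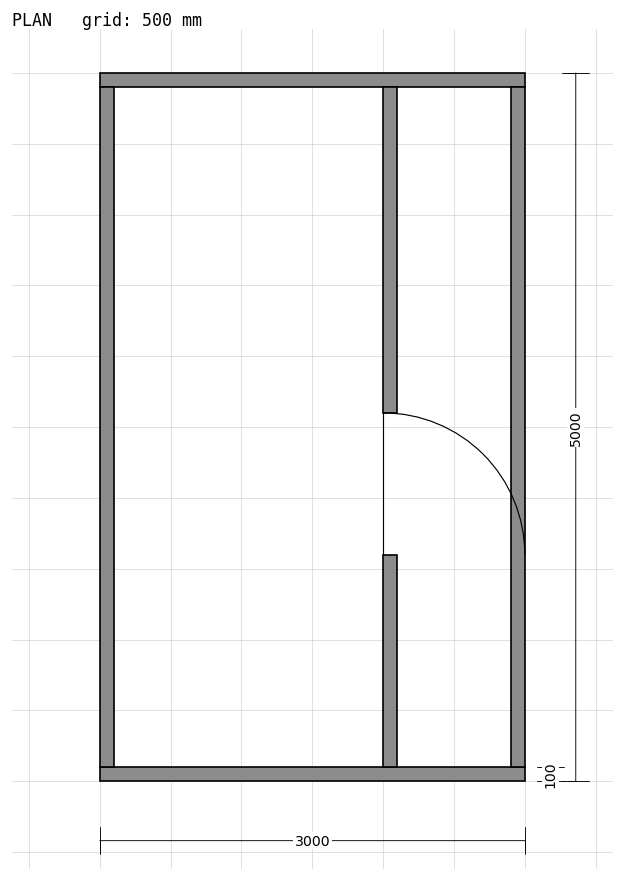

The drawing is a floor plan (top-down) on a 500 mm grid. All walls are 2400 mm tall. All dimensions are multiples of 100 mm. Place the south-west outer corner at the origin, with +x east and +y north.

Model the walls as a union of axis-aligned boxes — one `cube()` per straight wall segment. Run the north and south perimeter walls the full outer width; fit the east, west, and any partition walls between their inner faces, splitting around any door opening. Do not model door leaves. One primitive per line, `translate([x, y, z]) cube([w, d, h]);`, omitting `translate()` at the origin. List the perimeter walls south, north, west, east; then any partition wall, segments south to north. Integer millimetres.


cube([3000, 100, 2400]);
translate([0, 4900, 0]) cube([3000, 100, 2400]);
translate([0, 100, 0]) cube([100, 4800, 2400]);
translate([2900, 100, 0]) cube([100, 4800, 2400]);
translate([2000, 100, 0]) cube([100, 1500, 2400]);
translate([2000, 2600, 0]) cube([100, 2300, 2400]);


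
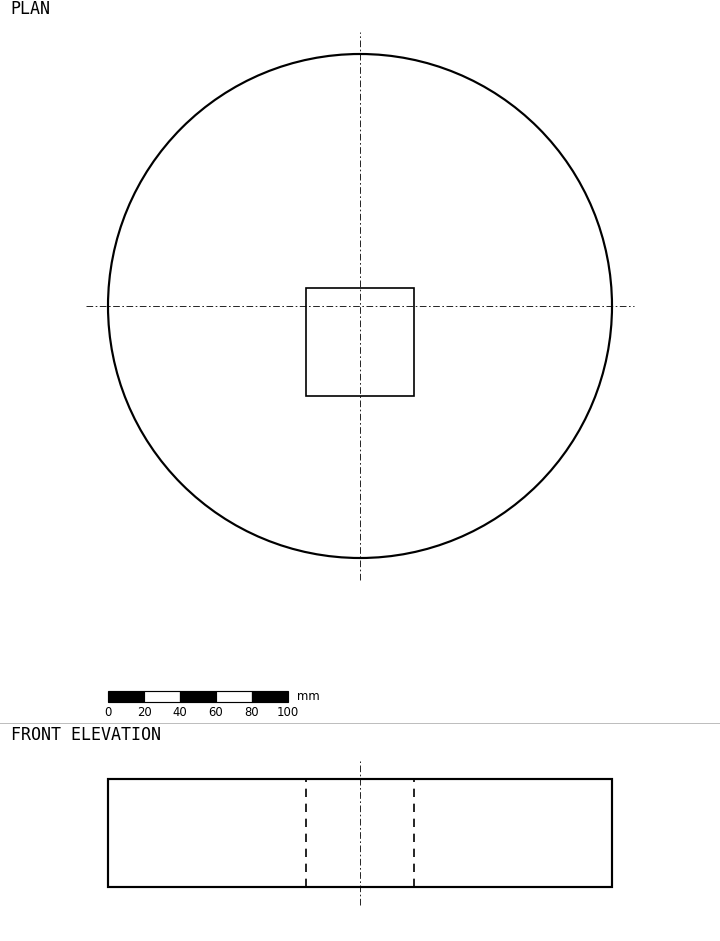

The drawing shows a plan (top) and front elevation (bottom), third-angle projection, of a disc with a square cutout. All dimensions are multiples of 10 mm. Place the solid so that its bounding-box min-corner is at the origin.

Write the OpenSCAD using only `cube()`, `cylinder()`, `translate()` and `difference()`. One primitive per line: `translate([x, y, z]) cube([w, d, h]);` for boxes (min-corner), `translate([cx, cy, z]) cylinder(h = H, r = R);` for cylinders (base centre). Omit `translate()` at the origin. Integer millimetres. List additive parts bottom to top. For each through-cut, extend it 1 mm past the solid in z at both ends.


difference() {
  translate([140, 140, 0]) cylinder(h = 60, r = 140);
  translate([110, 90, -1]) cube([60, 60, 62]);
}
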